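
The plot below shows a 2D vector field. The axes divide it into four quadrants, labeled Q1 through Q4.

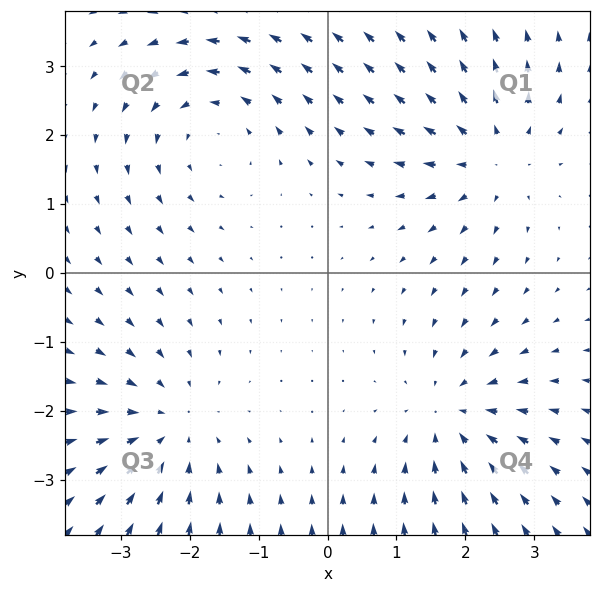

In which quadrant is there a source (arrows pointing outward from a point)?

The source sits at approximately (2.4, 1.7), which lies in quadrant Q1. The divergence there is about +4, positive as expected for a source.

Q1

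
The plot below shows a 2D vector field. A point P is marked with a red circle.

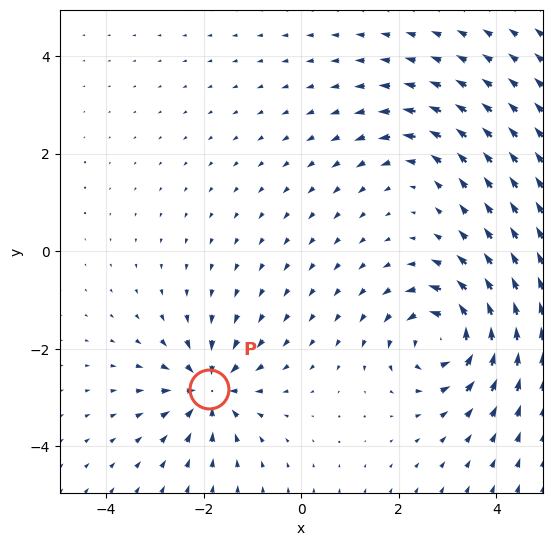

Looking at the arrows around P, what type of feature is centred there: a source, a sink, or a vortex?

sink

At P (-1.9, -2.8) the arrows converge inward. Divergence about -5, curl ≈0 — negative divergence with near-zero curl is a sink.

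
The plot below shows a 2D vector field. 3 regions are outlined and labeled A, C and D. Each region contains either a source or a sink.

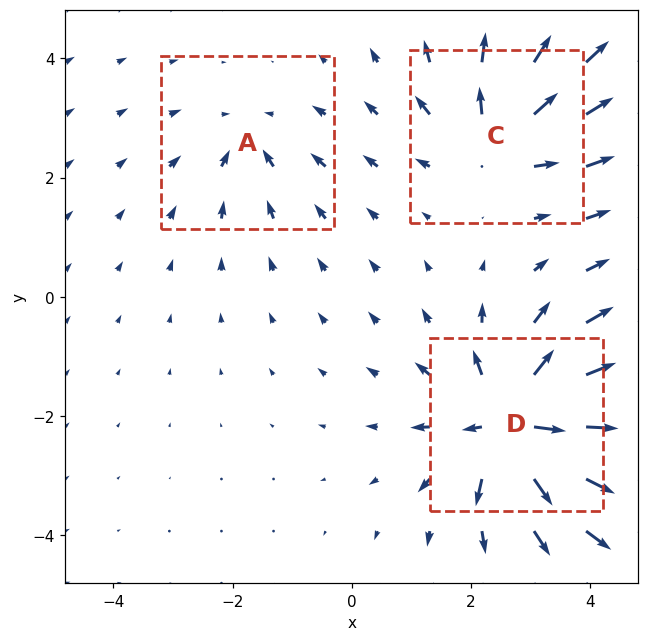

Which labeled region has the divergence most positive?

Divergence at each region's feature centre — A: about -3, C: about +4, D: about +6. Region D is most positive.

D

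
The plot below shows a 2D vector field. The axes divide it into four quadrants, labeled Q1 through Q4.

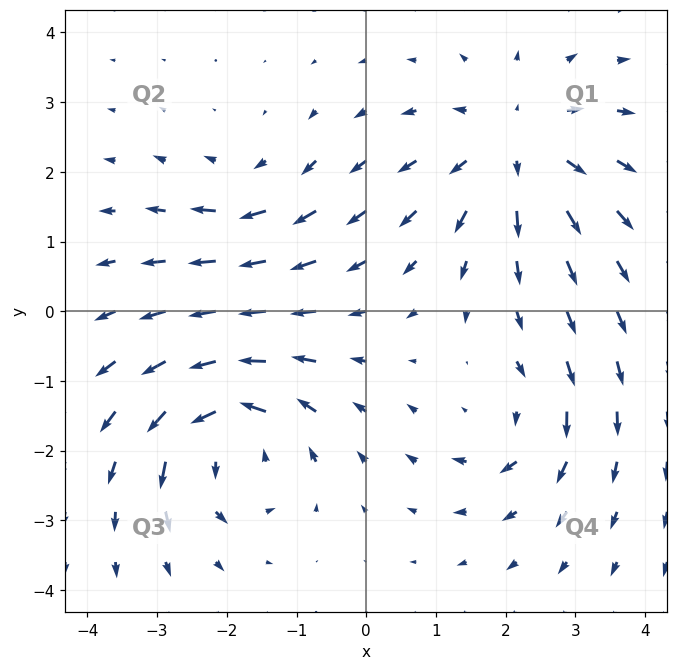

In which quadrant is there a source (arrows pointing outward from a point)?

Q1

The source sits at approximately (2.2, 2.4), which lies in quadrant Q1. The divergence there is about +4, positive as expected for a source.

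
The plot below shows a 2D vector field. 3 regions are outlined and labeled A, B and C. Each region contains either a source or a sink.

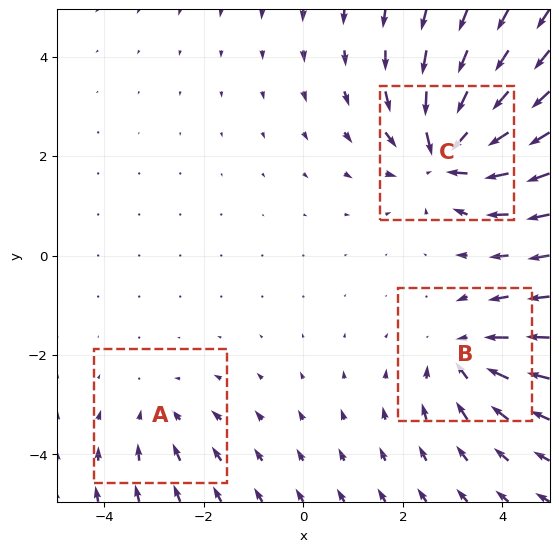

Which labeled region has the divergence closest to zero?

Divergence at each region's feature centre — A: about -2, B: about -3, C: about -5. Region A is closest to zero.

A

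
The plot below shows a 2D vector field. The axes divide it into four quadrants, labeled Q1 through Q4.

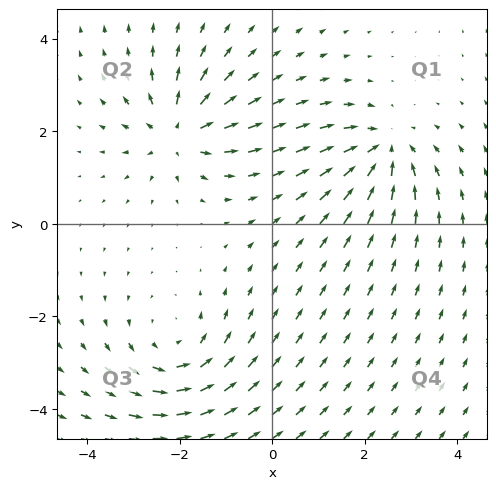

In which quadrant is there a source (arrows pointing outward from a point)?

The source sits at approximately (-2.0, 2.0), which lies in quadrant Q2. The divergence there is about +6, positive as expected for a source.

Q2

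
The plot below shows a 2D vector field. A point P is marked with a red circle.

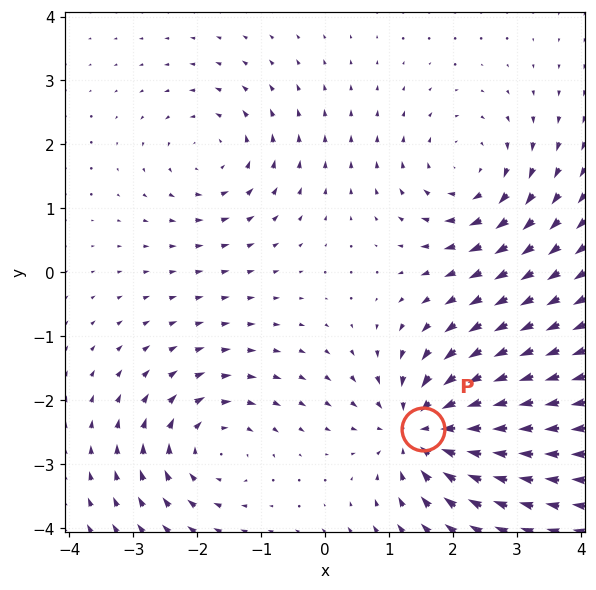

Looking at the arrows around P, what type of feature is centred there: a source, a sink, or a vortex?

sink

At P (1.5, -2.4) the arrows converge inward. Divergence about -5, curl ≈0 — negative divergence with near-zero curl is a sink.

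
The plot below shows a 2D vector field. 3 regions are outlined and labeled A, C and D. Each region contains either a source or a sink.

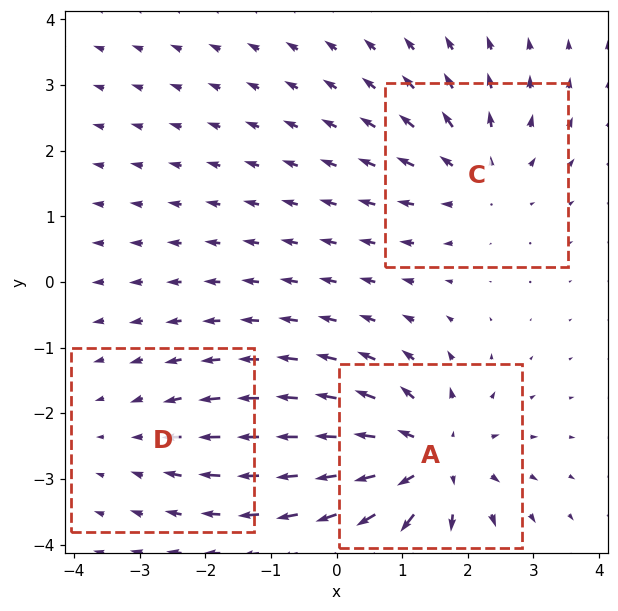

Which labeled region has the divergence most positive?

A

Divergence at each region's feature centre — A: about +5, C: about +3, D: about -2. Region A is most positive.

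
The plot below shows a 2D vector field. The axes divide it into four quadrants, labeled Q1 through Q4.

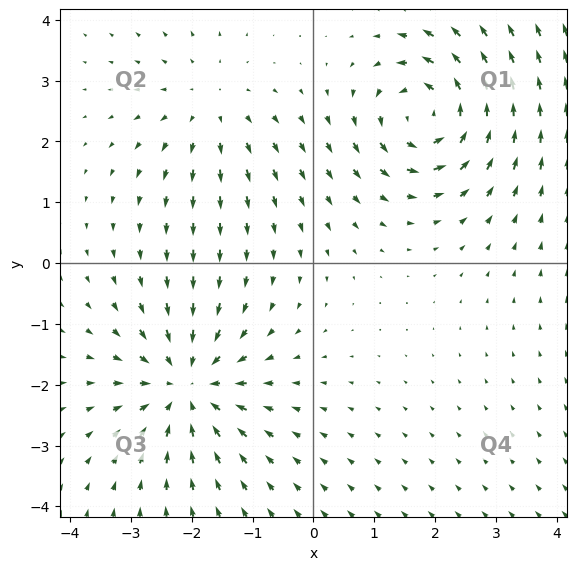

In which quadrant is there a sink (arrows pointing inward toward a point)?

The sink sits at approximately (-2.1, -2.0), which lies in quadrant Q3. The divergence there is about -5, negative as expected for a sink.

Q3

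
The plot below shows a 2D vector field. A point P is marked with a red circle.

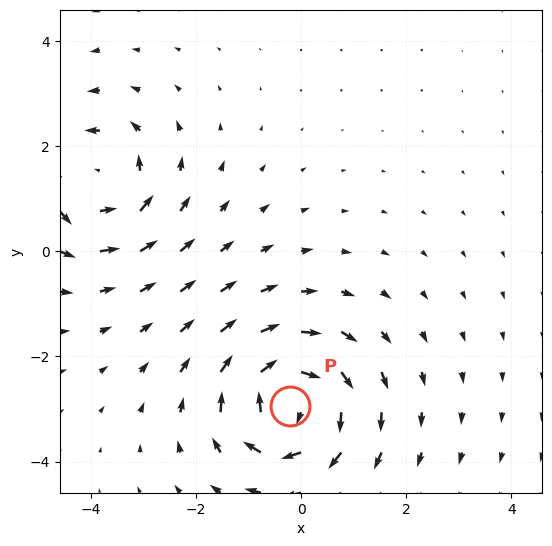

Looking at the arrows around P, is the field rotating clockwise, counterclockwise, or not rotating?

Near P at (-0.2, -2.9) the arrows circulate clockwise. The curl (z-component) there is about -5; negative curl means clockwise rotation.

clockwise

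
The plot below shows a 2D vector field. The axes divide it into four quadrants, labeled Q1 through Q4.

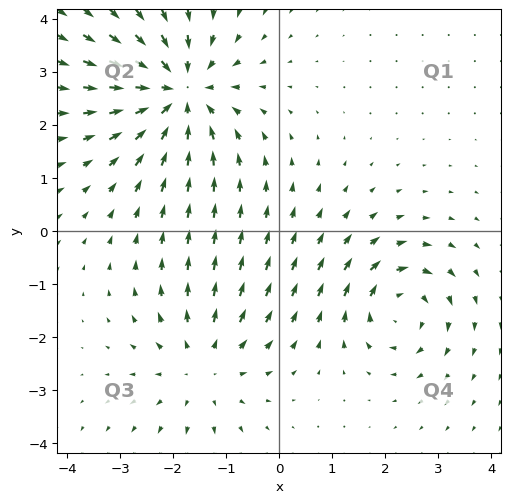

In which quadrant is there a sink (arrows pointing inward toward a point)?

Q2

The sink sits at approximately (-1.9, 2.6), which lies in quadrant Q2. The divergence there is about -5, negative as expected for a sink.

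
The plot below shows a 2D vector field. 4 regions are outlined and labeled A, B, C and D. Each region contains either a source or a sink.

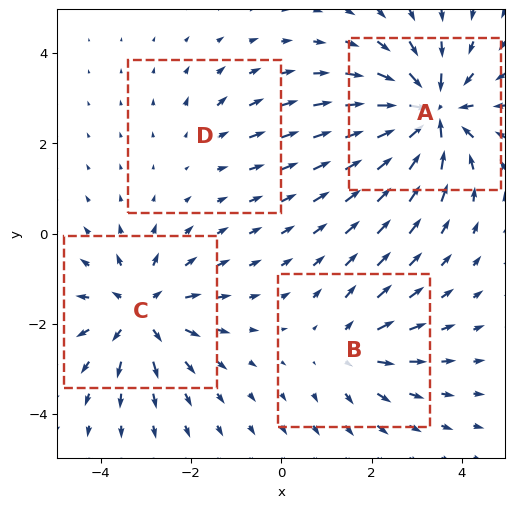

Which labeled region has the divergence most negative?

Divergence at each region's feature centre — A: about -7, B: about +3, C: about +5, D: about +2. Region A is most negative.

A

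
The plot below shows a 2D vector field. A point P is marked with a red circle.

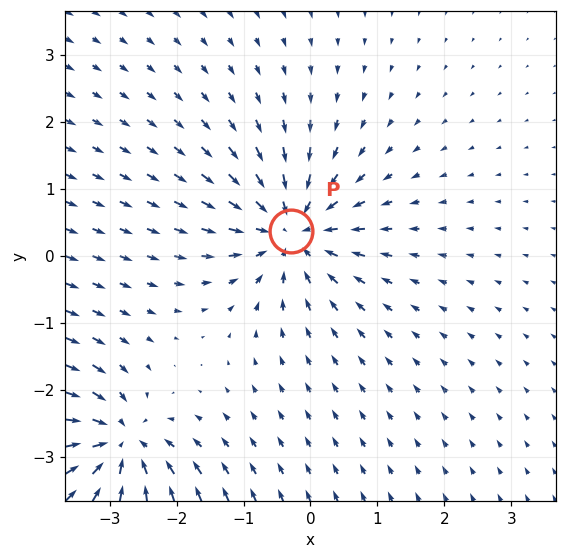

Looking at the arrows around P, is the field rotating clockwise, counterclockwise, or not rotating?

Near P at (-0.3, 0.4) the arrows show no circulation. The curl there is ≈0.

not rotating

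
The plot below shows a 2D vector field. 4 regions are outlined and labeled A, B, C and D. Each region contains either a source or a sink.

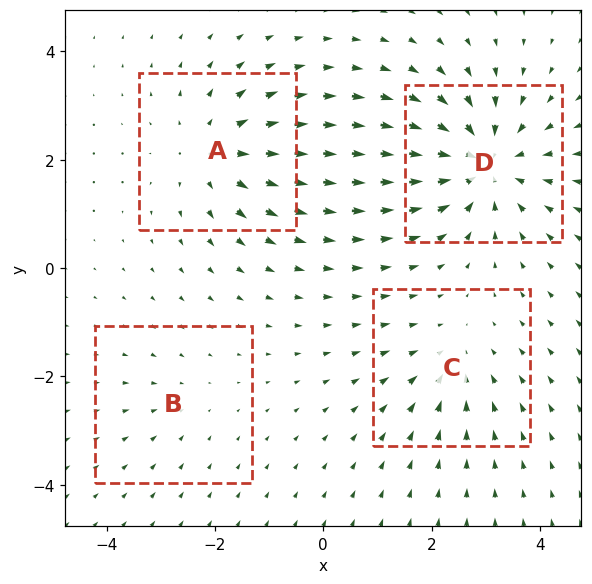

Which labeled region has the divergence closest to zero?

Divergence at each region's feature centre — A: about +5, B: about -2, C: about -3, D: about -6. Region B is closest to zero.

B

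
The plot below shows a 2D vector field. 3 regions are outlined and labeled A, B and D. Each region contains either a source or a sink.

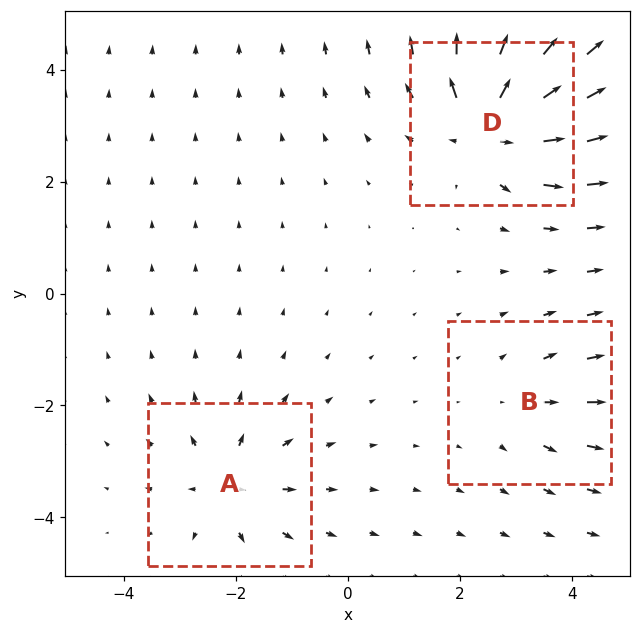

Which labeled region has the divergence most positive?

D

Divergence at each region's feature centre — A: about +4, B: about +2, D: about +6. Region D is most positive.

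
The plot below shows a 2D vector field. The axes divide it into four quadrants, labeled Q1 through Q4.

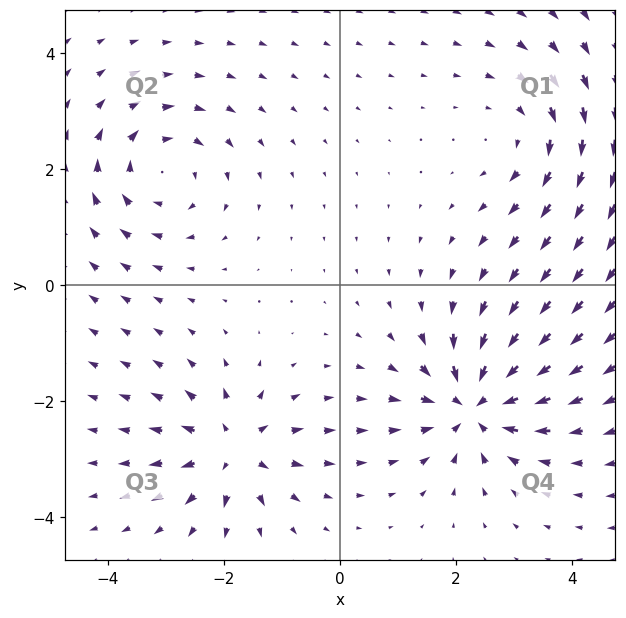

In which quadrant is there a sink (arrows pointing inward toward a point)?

Q4

The sink sits at approximately (2.3, -2.1), which lies in quadrant Q4. The divergence there is about -6, negative as expected for a sink.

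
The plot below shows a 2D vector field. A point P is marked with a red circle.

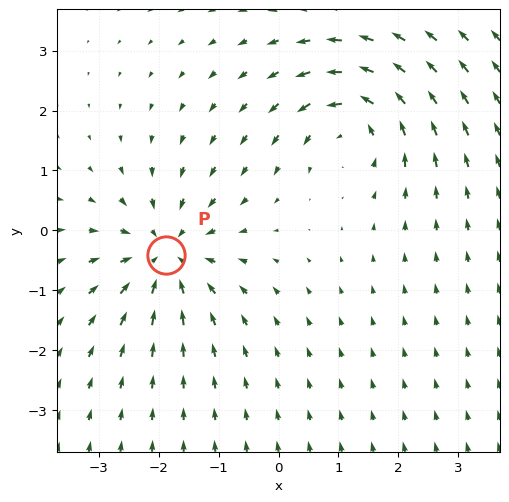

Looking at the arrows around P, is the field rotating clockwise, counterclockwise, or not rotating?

not rotating

Near P at (-1.9, -0.4) the arrows show no circulation. The curl there is ≈0.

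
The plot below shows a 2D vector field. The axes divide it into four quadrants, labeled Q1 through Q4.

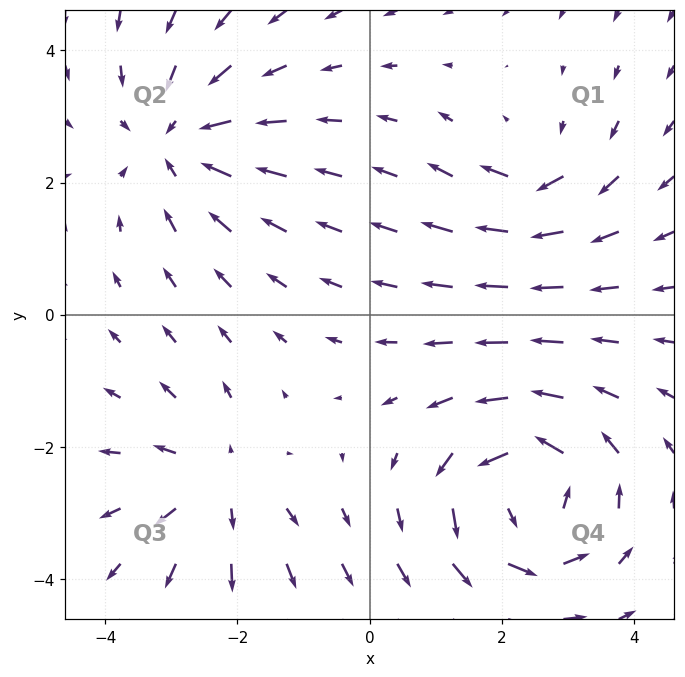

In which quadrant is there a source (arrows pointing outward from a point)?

Q3

The source sits at approximately (-2.3, -2.5), which lies in quadrant Q3. The divergence there is about +3, positive as expected for a source.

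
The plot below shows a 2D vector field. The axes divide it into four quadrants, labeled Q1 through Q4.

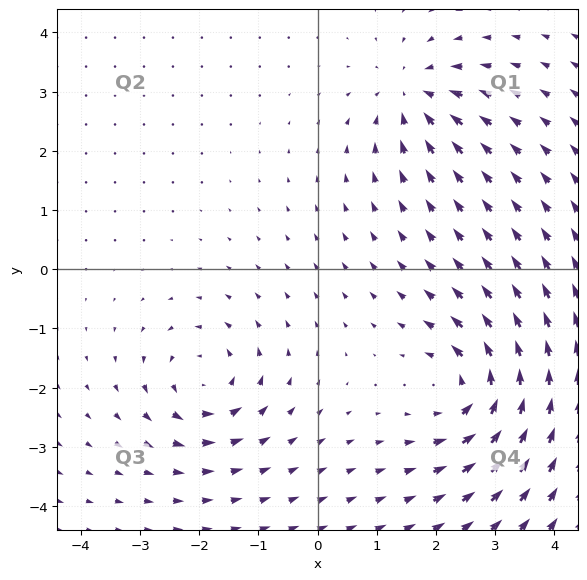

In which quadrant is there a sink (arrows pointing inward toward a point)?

The sink sits at approximately (1.6, 2.9), which lies in quadrant Q1. The divergence there is about -3, negative as expected for a sink.

Q1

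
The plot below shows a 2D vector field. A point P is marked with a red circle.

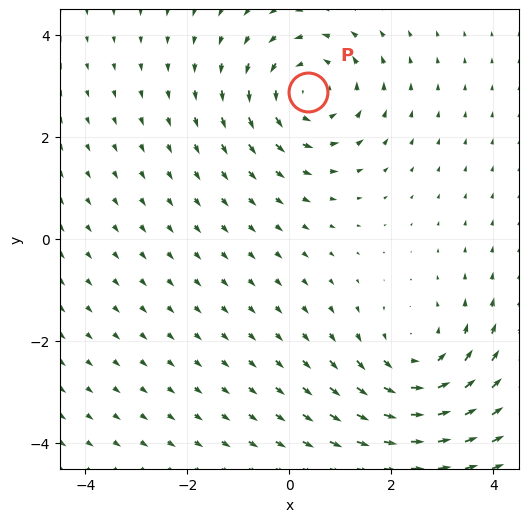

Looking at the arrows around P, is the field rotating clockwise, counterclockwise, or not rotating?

counterclockwise

Near P at (0.4, 2.9) the arrows circulate counterclockwise. The curl (z-component) there is about +3; positive curl means counterclockwise rotation.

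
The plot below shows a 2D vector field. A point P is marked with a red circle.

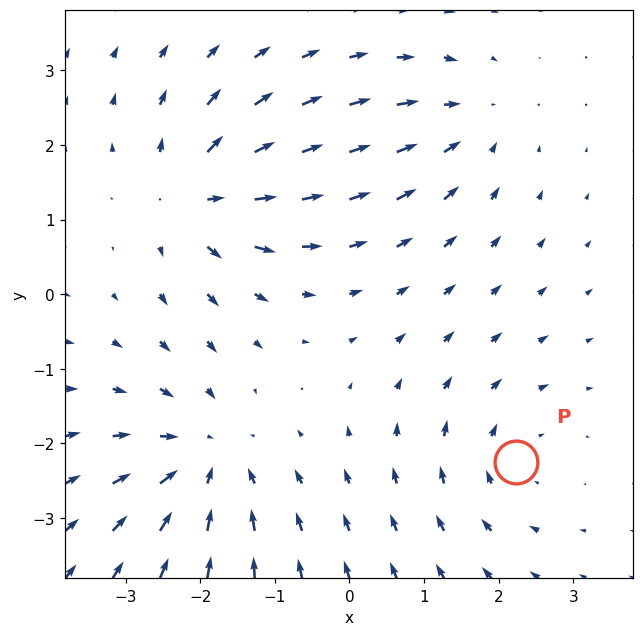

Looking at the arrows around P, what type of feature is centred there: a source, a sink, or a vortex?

At P (2.2, -2.3) the arrows circulate clockwise. Divergence ≈0, curl about -3 — near-zero divergence with nonzero curl is a vortex.

vortex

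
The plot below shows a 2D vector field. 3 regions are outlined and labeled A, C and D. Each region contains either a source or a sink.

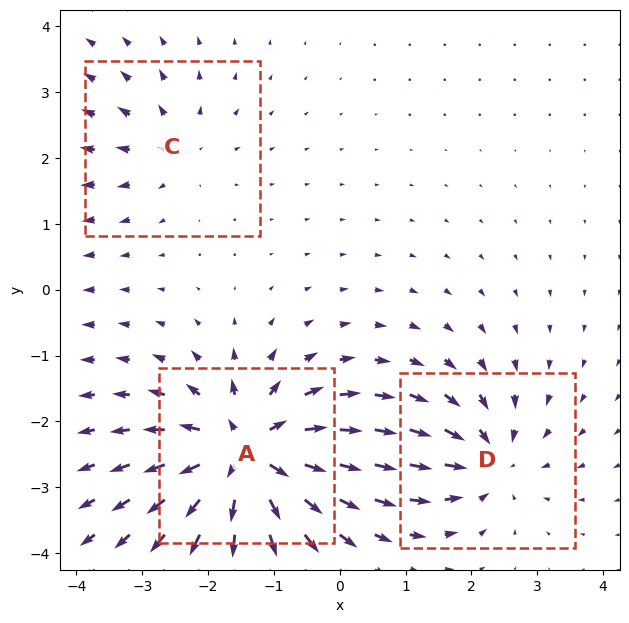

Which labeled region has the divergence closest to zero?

C

Divergence at each region's feature centre — A: about +7, C: about +3, D: about -4. Region C is closest to zero.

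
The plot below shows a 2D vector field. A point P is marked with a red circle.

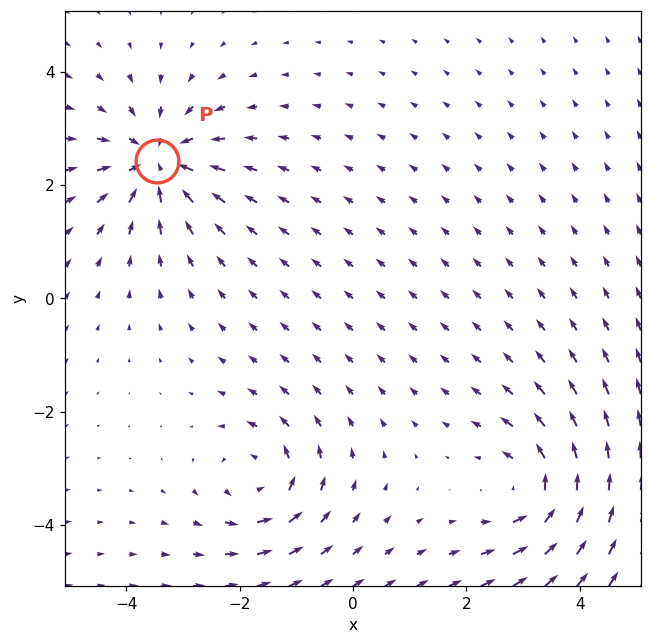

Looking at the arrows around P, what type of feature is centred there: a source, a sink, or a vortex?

sink

At P (-3.5, 2.4) the arrows converge inward. Divergence about -6, curl ≈0 — negative divergence with near-zero curl is a sink.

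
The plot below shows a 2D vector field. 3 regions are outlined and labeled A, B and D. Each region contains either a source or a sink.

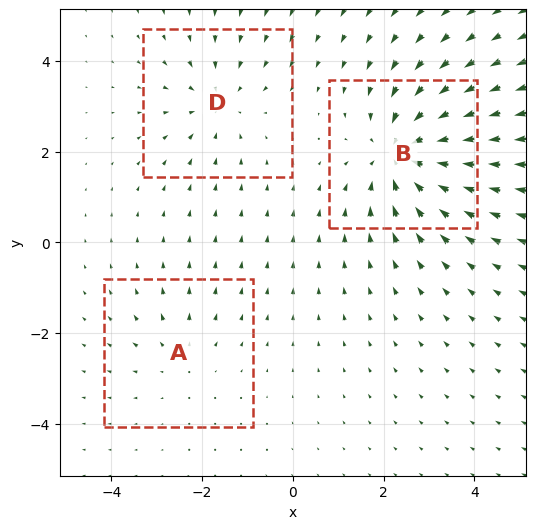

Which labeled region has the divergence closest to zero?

A

Divergence at each region's feature centre — A: about +2, B: about -5, D: about -3. Region A is closest to zero.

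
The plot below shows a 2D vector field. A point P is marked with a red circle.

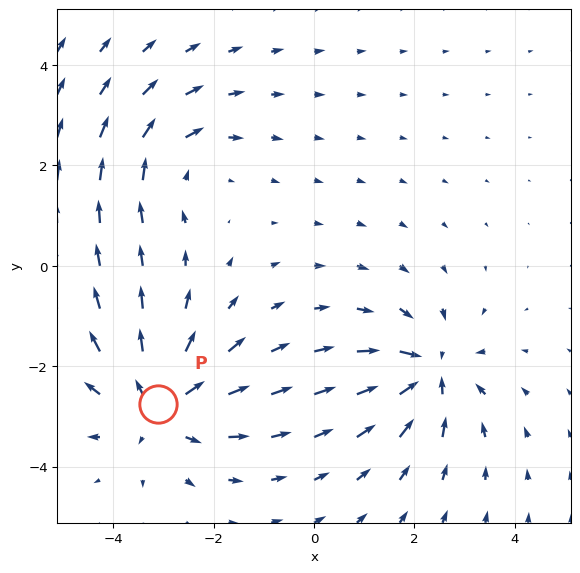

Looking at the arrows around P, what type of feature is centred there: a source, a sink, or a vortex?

source

At P (-3.1, -2.8) the arrows spread outward. Divergence about +4, curl ≈0 — positive divergence with near-zero curl is a source.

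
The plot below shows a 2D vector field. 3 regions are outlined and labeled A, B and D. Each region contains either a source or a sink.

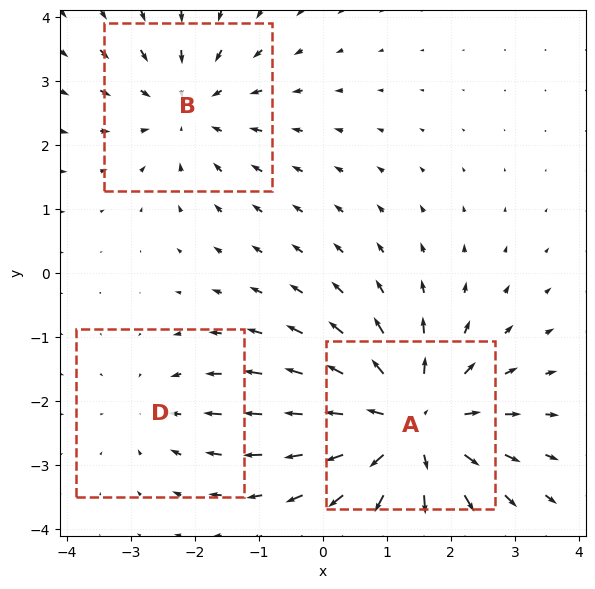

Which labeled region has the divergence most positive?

Divergence at each region's feature centre — A: about +4, B: about -3, D: about -2. Region A is most positive.

A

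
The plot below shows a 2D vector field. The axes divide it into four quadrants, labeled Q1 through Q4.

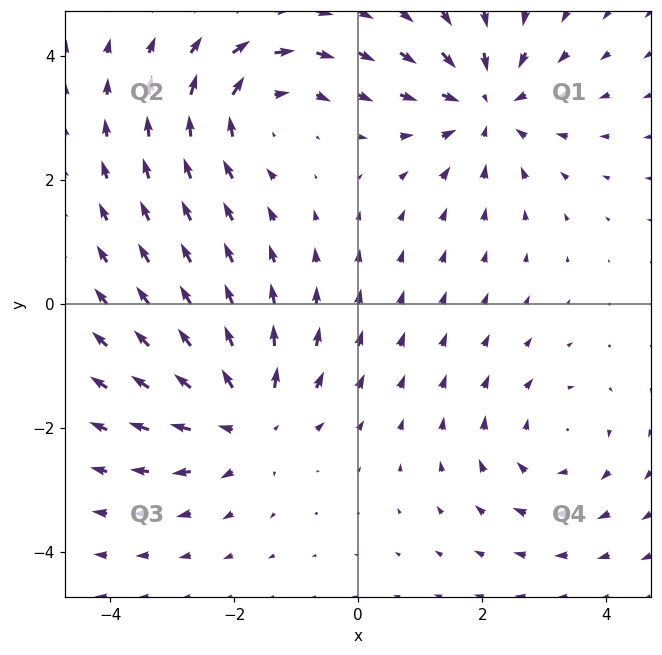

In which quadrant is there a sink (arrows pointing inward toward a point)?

The sink sits at approximately (2.1, 3.2), which lies in quadrant Q1. The divergence there is about -5, negative as expected for a sink.

Q1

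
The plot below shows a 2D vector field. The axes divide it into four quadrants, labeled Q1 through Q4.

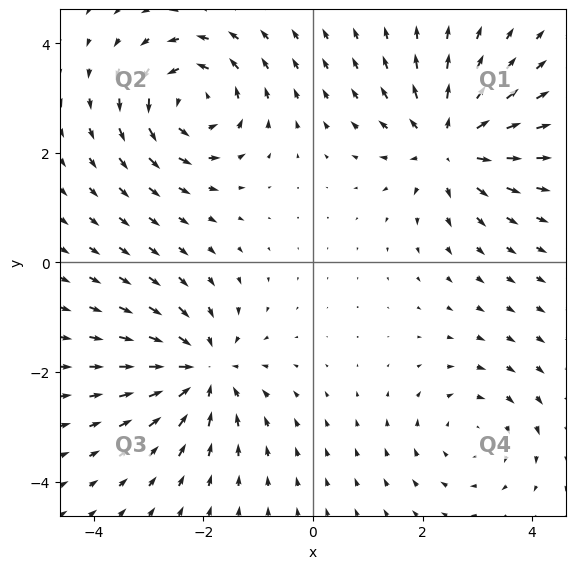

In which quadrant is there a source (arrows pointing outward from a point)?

The source sits at approximately (2.5, 2.2), which lies in quadrant Q1. The divergence there is about +6, positive as expected for a source.

Q1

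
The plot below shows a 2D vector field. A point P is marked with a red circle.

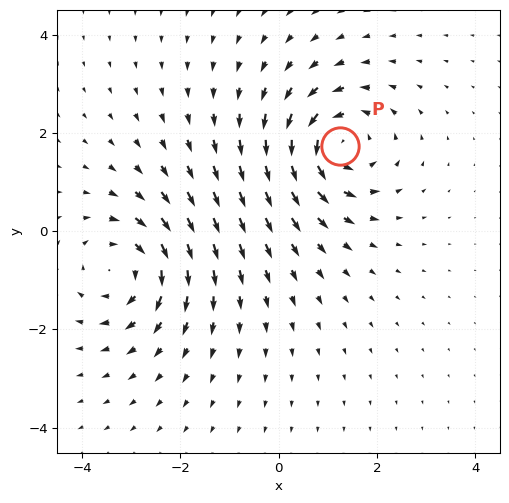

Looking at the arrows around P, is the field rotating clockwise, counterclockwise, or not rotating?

Near P at (1.2, 1.7) the arrows circulate counterclockwise. The curl (z-component) there is about +5; positive curl means counterclockwise rotation.

counterclockwise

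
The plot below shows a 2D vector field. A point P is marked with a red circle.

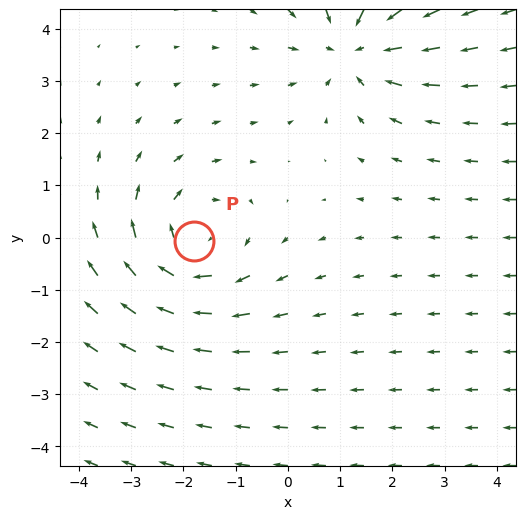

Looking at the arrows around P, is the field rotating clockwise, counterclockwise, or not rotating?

clockwise

Near P at (-1.8, -0.1) the arrows circulate clockwise. The curl (z-component) there is about -3; negative curl means clockwise rotation.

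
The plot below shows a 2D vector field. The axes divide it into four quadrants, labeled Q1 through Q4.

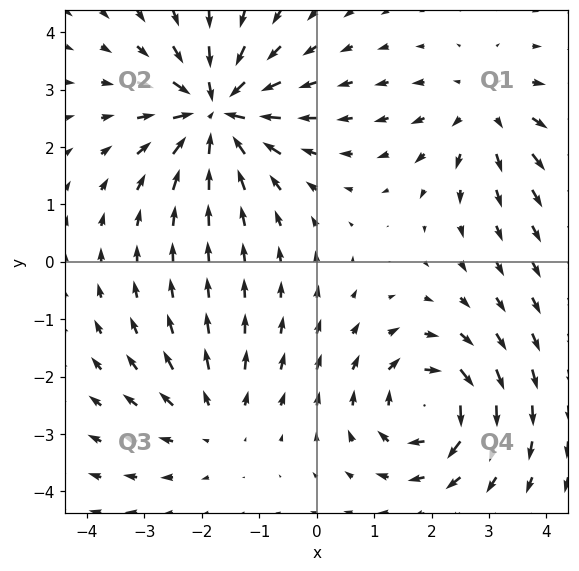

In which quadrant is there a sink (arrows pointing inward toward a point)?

Q2

The sink sits at approximately (-1.8, 2.6), which lies in quadrant Q2. The divergence there is about -6, negative as expected for a sink.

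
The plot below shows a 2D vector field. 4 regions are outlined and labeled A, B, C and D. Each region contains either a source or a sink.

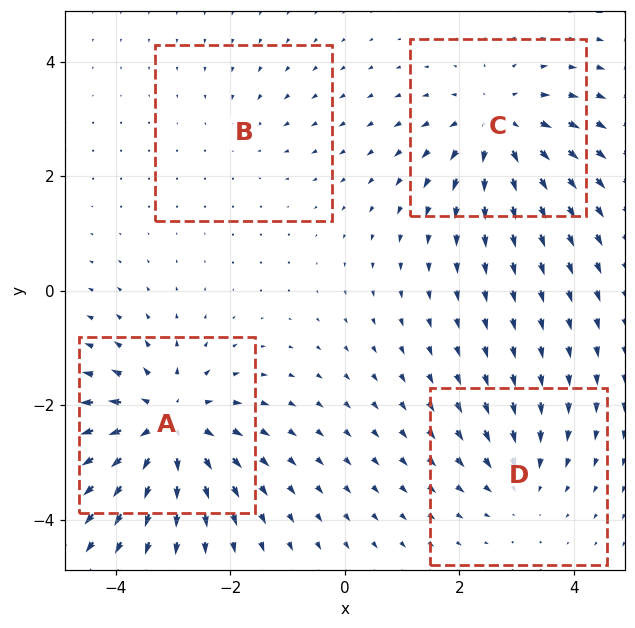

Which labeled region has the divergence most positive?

A

Divergence at each region's feature centre — A: about +7, B: about -2, C: about +5, D: about -3. Region A is most positive.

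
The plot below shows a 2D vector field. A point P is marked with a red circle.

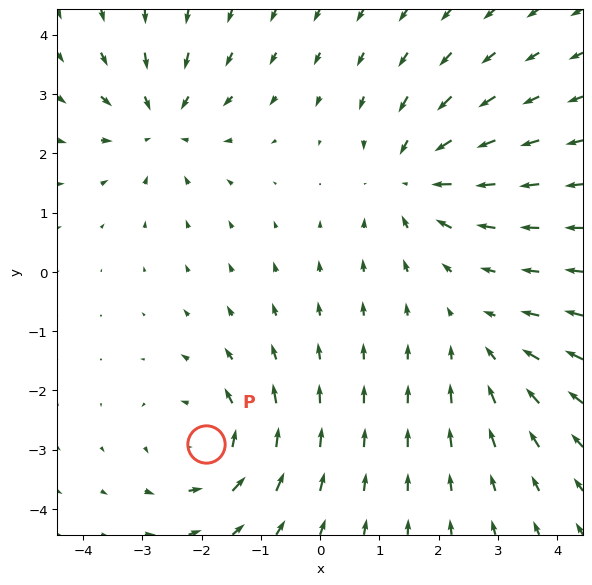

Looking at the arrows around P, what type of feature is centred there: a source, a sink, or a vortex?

vortex

At P (-1.9, -2.9) the arrows circulate counterclockwise. Divergence ≈0, curl about +5 — near-zero divergence with nonzero curl is a vortex.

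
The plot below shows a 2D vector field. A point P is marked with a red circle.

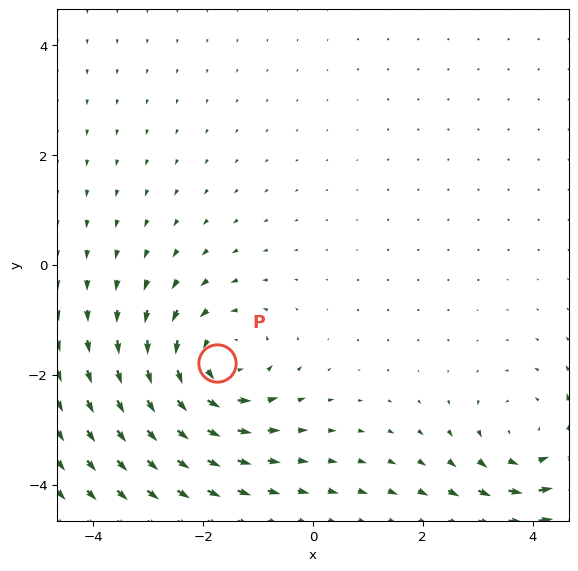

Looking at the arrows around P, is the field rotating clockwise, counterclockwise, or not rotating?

counterclockwise

Near P at (-1.7, -1.8) the arrows circulate counterclockwise. The curl (z-component) there is about +3; positive curl means counterclockwise rotation.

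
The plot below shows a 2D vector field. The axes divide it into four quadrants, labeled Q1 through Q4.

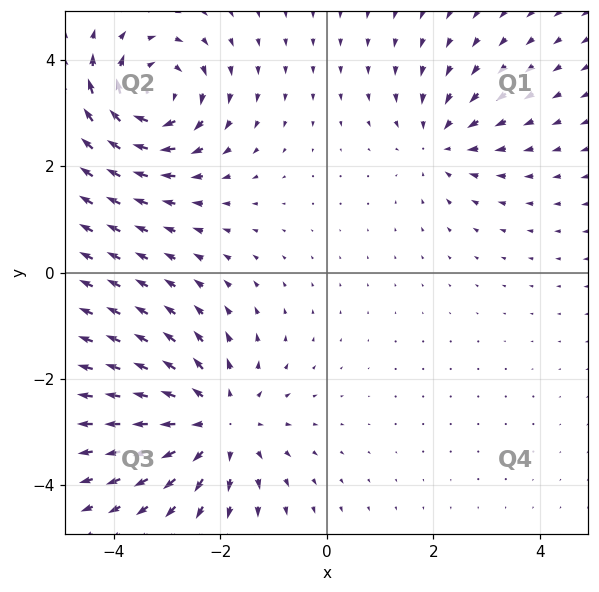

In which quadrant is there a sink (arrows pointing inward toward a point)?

The sink sits at approximately (2.1, 2.5), which lies in quadrant Q1. The divergence there is about -3, negative as expected for a sink.

Q1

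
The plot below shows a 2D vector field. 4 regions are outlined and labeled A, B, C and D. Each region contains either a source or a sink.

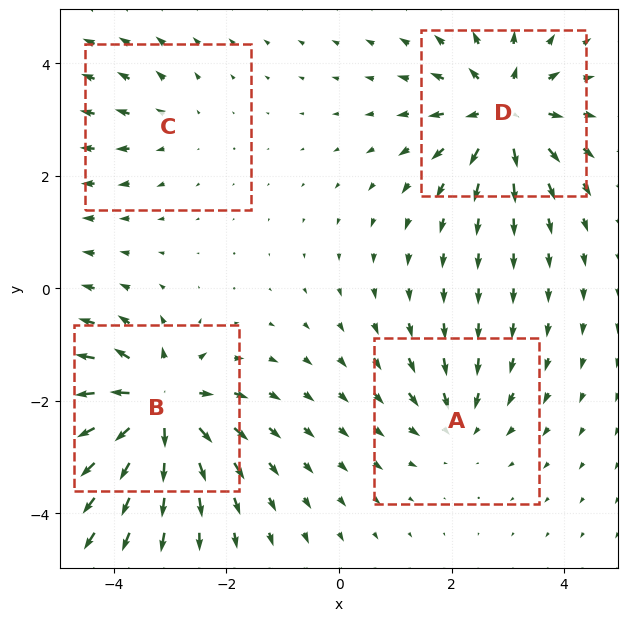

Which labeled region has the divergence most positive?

B

Divergence at each region's feature centre — A: about -4, B: about +8, C: about +2, D: about +6. Region B is most positive.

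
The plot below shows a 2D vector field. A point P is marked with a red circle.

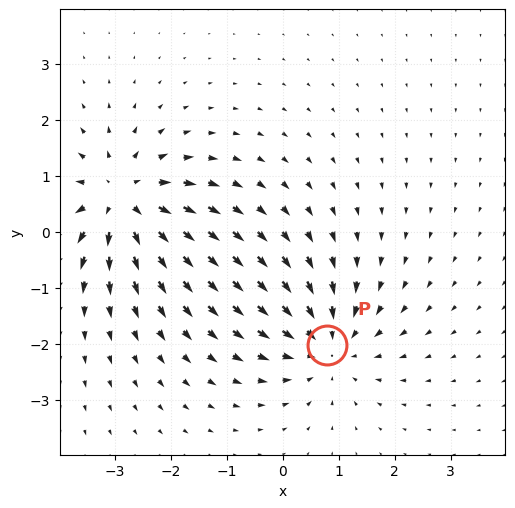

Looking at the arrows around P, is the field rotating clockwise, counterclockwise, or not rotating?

not rotating

Near P at (0.8, -2.0) the arrows show no circulation. The curl there is ≈0.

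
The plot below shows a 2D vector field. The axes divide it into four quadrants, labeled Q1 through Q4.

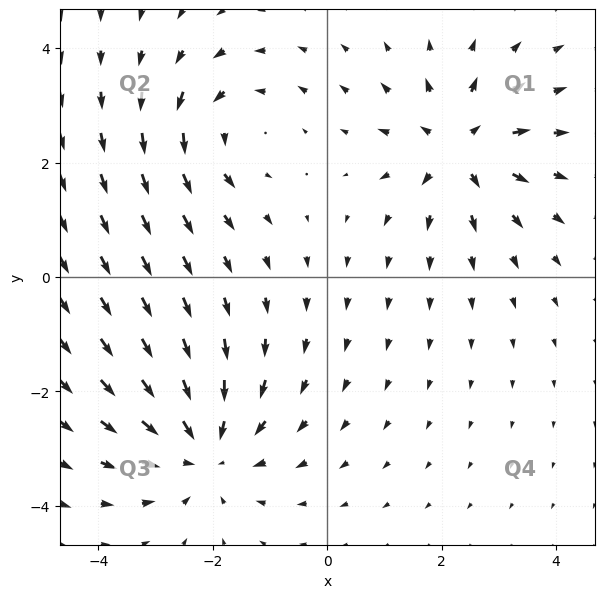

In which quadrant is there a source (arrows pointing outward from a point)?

Q1

The source sits at approximately (2.3, 2.2), which lies in quadrant Q1. The divergence there is about +5, positive as expected for a source.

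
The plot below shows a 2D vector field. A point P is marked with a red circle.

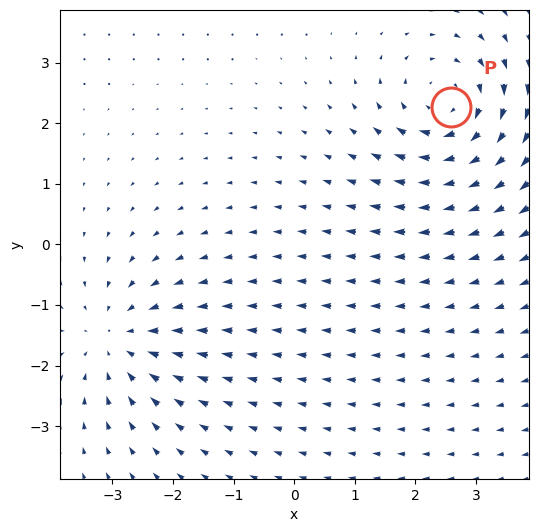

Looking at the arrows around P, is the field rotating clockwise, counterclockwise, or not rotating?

clockwise

Near P at (2.6, 2.3) the arrows circulate clockwise. The curl (z-component) there is about -5; negative curl means clockwise rotation.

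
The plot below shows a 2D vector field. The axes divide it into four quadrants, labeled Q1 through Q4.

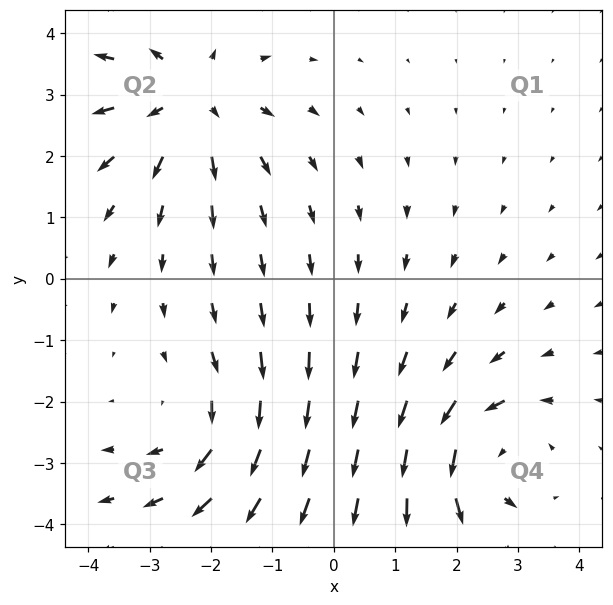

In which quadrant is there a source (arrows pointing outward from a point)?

Q2

The source sits at approximately (-2.4, 2.9), which lies in quadrant Q2. The divergence there is about +3, positive as expected for a source.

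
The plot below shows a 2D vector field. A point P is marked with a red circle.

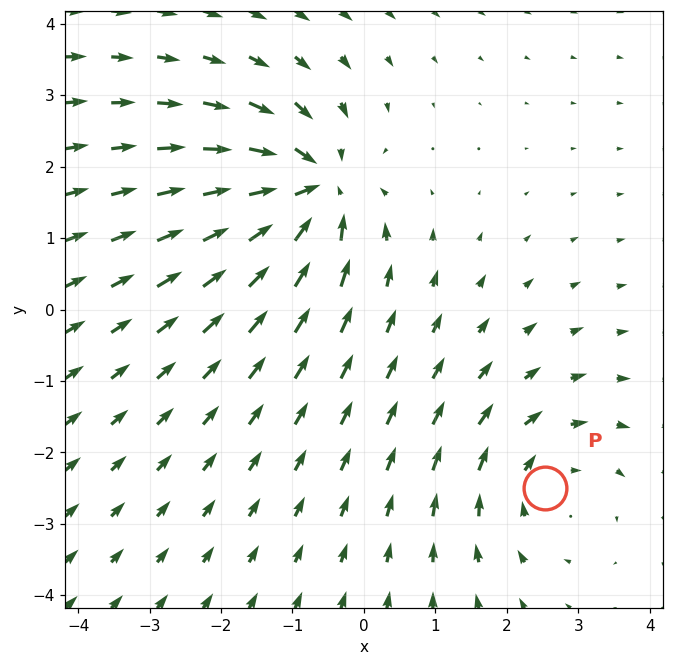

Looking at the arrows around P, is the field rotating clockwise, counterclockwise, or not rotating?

clockwise

Near P at (2.5, -2.5) the arrows circulate clockwise. The curl (z-component) there is about -3; negative curl means clockwise rotation.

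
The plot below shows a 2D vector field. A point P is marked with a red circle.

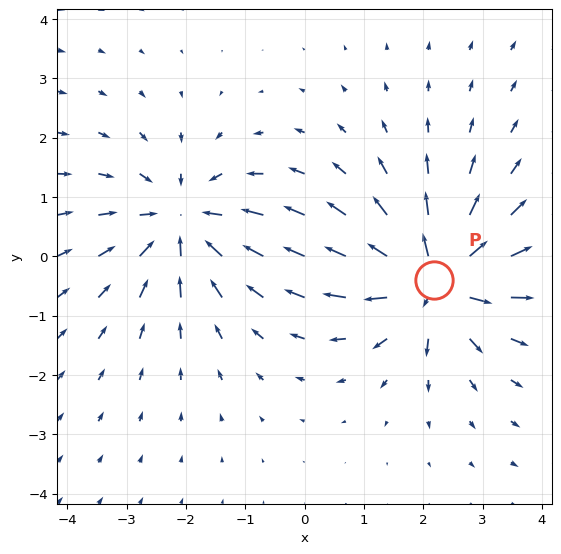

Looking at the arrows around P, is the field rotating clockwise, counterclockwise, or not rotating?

Near P at (2.2, -0.4) the arrows show no circulation. The curl there is ≈0.

not rotating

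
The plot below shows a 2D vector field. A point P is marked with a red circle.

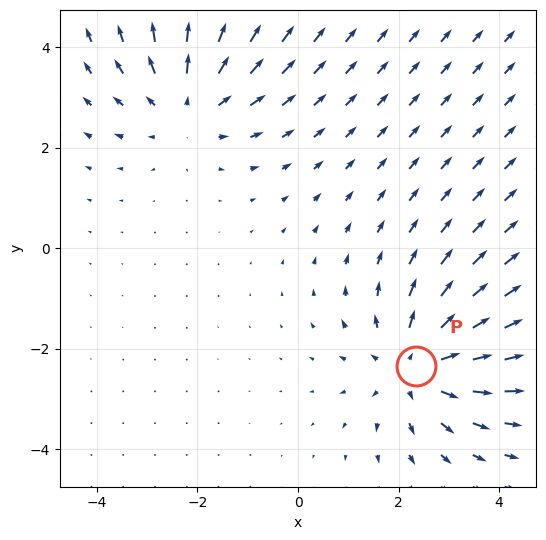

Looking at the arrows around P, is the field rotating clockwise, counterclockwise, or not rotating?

Near P at (2.4, -2.3) the arrows show no circulation. The curl there is ≈0.

not rotating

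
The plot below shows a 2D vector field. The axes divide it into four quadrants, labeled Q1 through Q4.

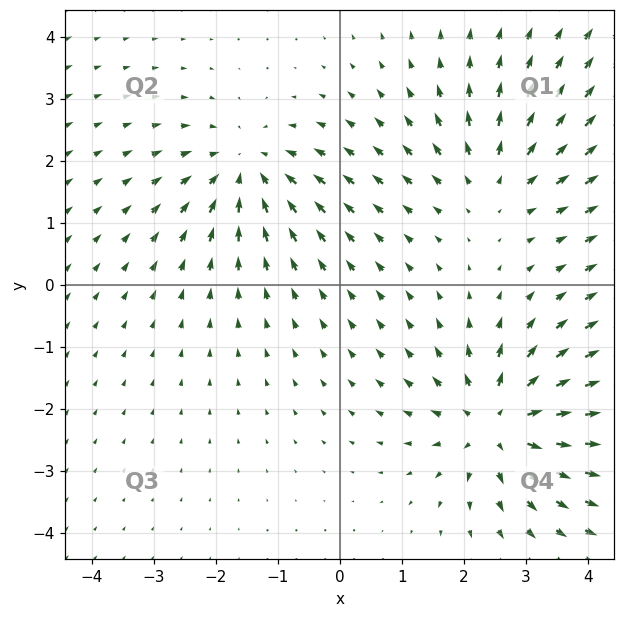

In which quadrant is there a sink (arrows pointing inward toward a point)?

Q2

The sink sits at approximately (-1.5, 1.9), which lies in quadrant Q2. The divergence there is about -3, negative as expected for a sink.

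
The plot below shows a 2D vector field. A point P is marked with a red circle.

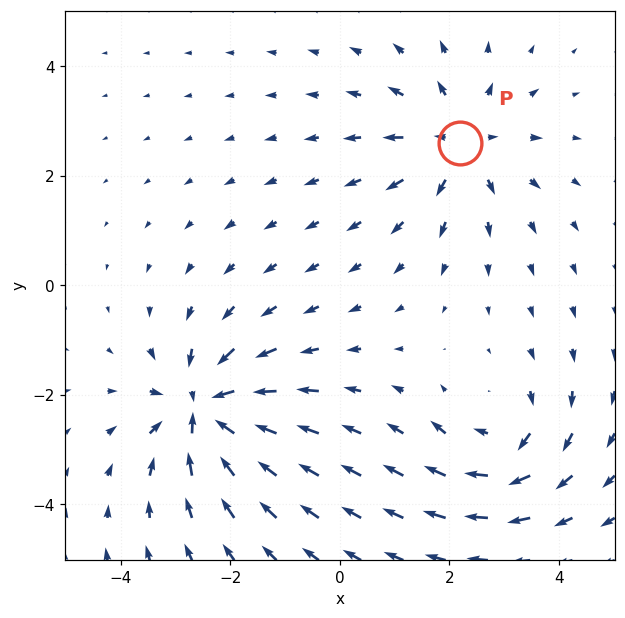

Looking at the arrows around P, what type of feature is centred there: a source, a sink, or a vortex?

source

At P (2.2, 2.6) the arrows spread outward. Divergence about +3, curl ≈0 — positive divergence with near-zero curl is a source.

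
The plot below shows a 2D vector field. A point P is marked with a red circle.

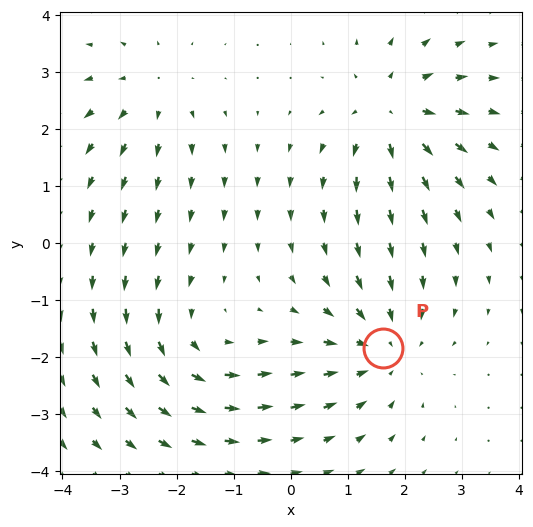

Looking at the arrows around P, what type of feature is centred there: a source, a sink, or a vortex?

At P (1.6, -1.8) the arrows converge inward. Divergence about -4, curl ≈0 — negative divergence with near-zero curl is a sink.

sink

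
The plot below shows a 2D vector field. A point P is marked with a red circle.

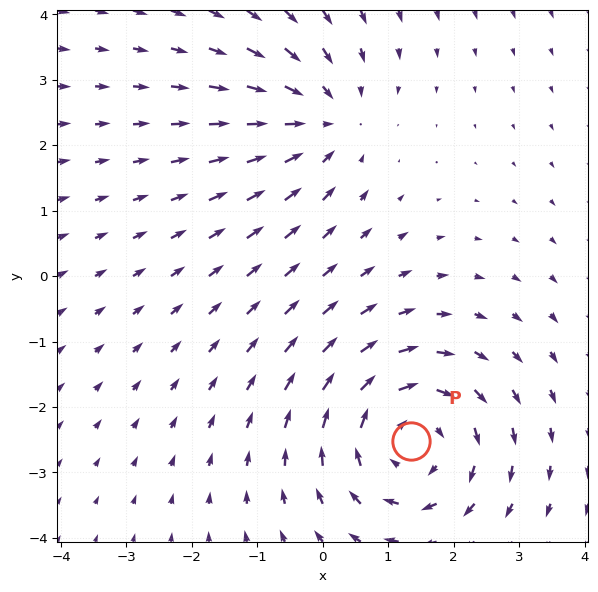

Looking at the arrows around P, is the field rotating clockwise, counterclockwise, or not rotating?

Near P at (1.3, -2.5) the arrows circulate clockwise. The curl (z-component) there is about -3; negative curl means clockwise rotation.

clockwise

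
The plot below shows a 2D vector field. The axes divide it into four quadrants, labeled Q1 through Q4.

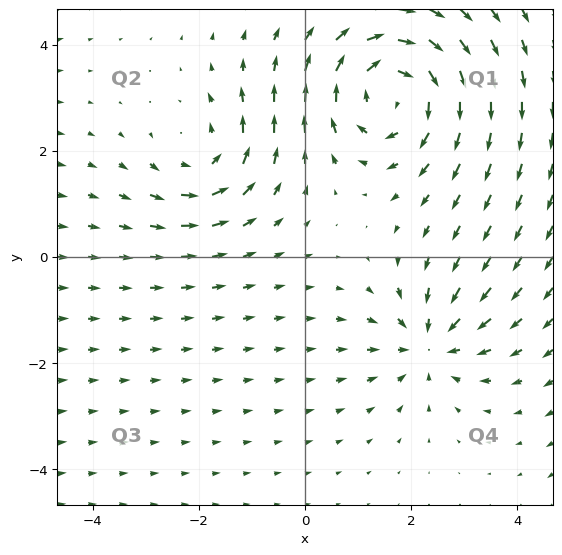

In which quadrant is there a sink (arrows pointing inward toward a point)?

The sink sits at approximately (2.4, -1.6), which lies in quadrant Q4. The divergence there is about -3, negative as expected for a sink.

Q4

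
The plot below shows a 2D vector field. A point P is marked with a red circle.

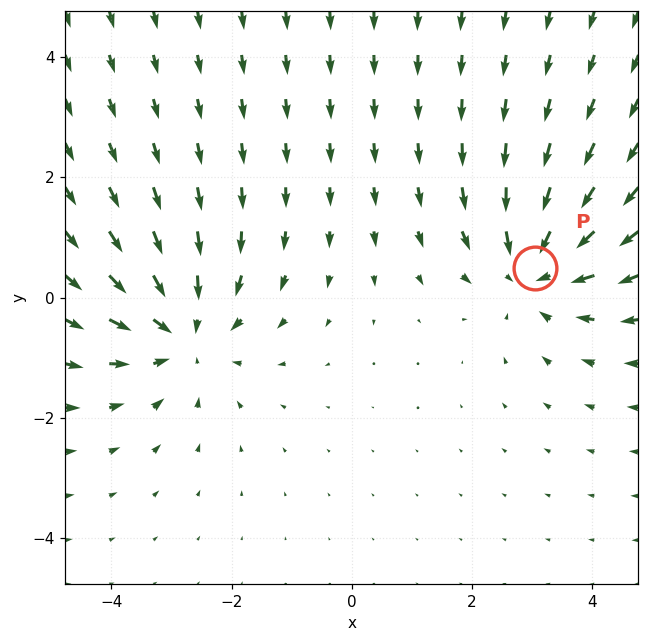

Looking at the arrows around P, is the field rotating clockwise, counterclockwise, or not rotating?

not rotating

Near P at (3.1, 0.5) the arrows show no circulation. The curl there is ≈0.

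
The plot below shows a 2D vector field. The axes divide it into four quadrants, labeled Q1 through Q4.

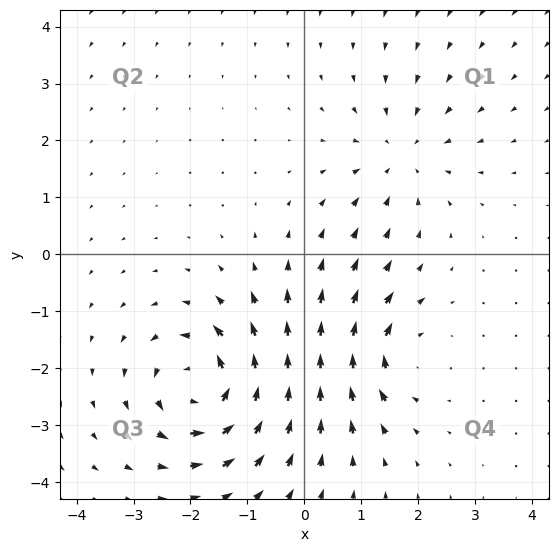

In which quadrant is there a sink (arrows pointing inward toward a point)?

Q1

The sink sits at approximately (1.7, 1.7), which lies in quadrant Q1. The divergence there is about -3, negative as expected for a sink.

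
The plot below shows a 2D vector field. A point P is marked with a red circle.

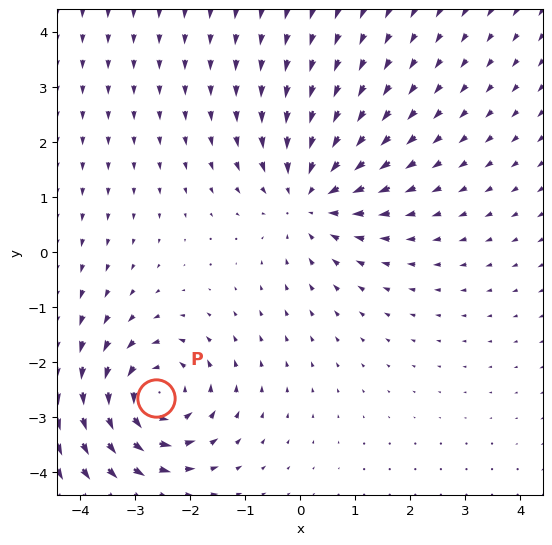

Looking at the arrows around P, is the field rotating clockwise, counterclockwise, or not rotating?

counterclockwise

Near P at (-2.6, -2.7) the arrows circulate counterclockwise. The curl (z-component) there is about +4; positive curl means counterclockwise rotation.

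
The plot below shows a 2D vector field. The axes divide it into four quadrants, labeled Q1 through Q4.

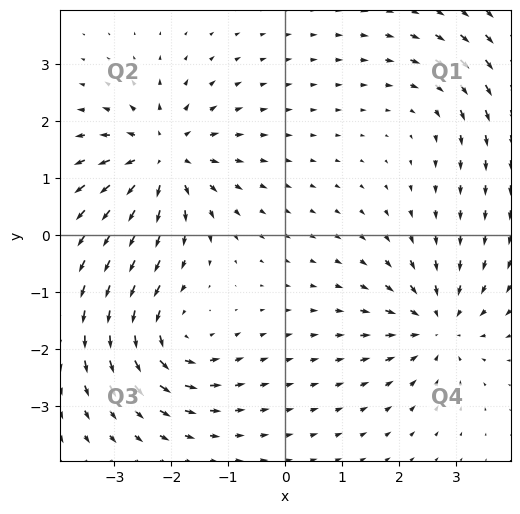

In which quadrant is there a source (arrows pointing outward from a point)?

Q2

The source sits at approximately (-2.2, 1.4), which lies in quadrant Q2. The divergence there is about +6, positive as expected for a source.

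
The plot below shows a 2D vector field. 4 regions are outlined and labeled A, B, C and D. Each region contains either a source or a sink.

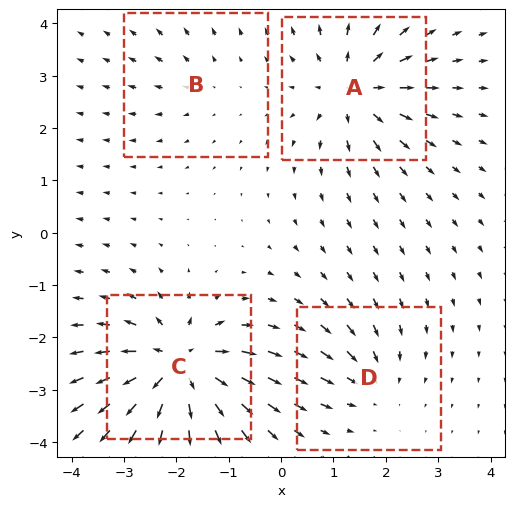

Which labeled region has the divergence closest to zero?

Divergence at each region's feature centre — A: about +6, B: about +2, C: about +9, D: about -4. Region B is closest to zero.

B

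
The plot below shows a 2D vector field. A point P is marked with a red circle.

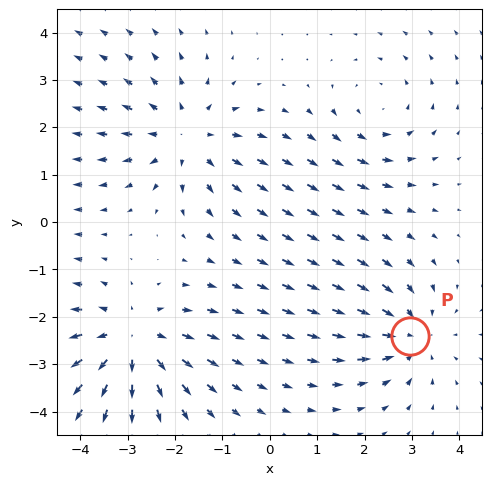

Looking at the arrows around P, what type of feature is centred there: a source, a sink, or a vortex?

sink

At P (3.0, -2.4) the arrows converge inward. Divergence about -4, curl ≈0 — negative divergence with near-zero curl is a sink.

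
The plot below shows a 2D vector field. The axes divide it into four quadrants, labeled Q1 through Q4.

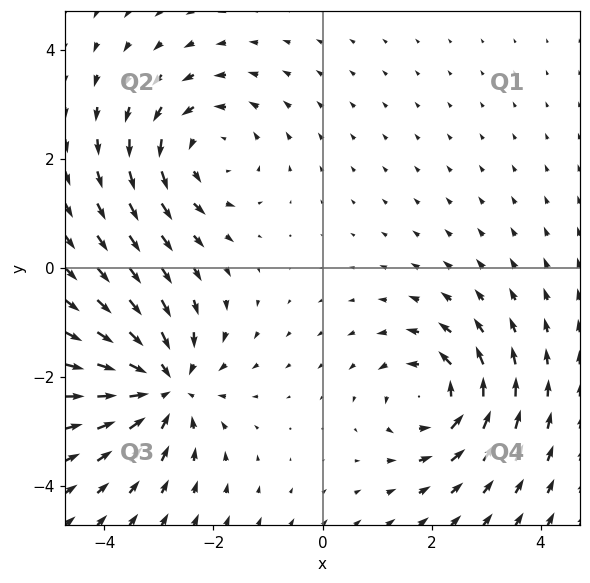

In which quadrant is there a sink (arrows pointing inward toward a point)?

Q3

The sink sits at approximately (-2.9, -2.2), which lies in quadrant Q3. The divergence there is about -4, negative as expected for a sink.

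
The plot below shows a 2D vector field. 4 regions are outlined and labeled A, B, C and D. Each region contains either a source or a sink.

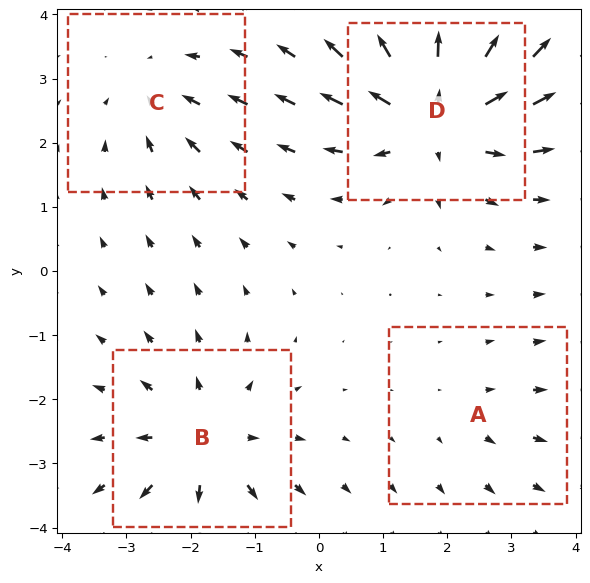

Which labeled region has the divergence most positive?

D

Divergence at each region's feature centre — A: about +2, B: about +5, C: about -3, D: about +7. Region D is most positive.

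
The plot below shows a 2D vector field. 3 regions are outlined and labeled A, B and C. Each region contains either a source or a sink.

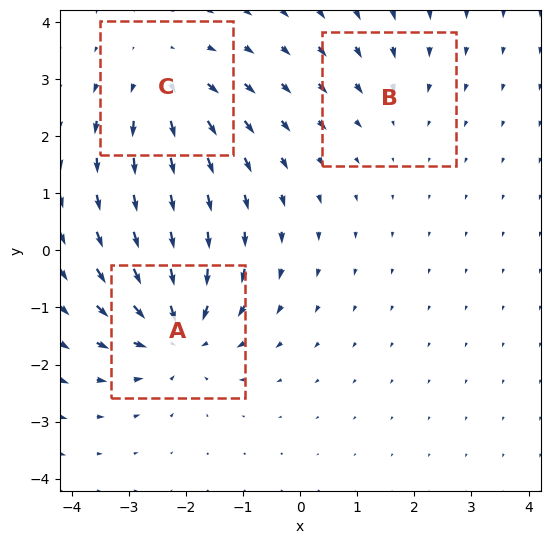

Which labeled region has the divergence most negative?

A

Divergence at each region's feature centre — A: about -5, B: about -2, C: about +3. Region A is most negative.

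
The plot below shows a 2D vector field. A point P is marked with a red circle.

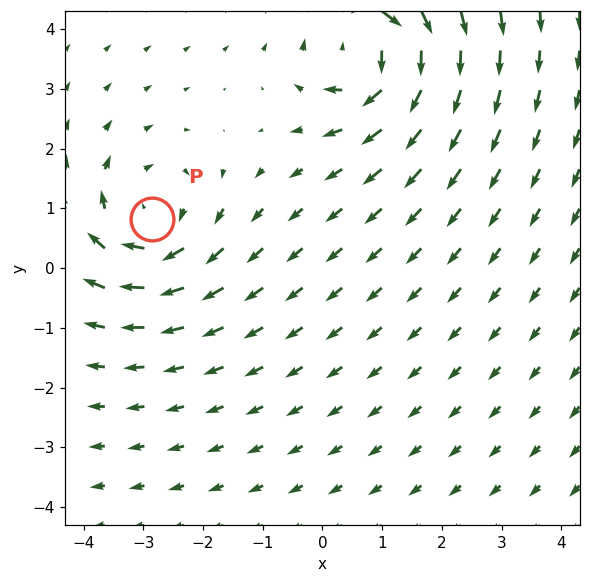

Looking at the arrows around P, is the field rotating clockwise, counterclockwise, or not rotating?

clockwise

Near P at (-2.9, 0.8) the arrows circulate clockwise. The curl (z-component) there is about -3; negative curl means clockwise rotation.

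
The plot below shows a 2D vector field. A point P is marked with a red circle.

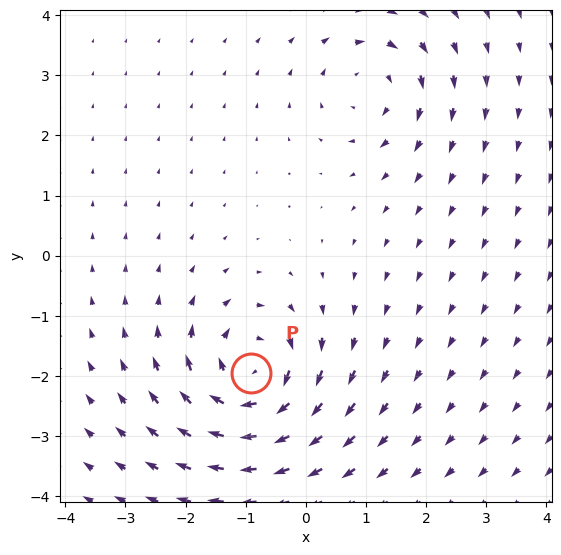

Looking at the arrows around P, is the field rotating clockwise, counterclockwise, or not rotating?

clockwise

Near P at (-0.9, -1.9) the arrows circulate clockwise. The curl (z-component) there is about -5; negative curl means clockwise rotation.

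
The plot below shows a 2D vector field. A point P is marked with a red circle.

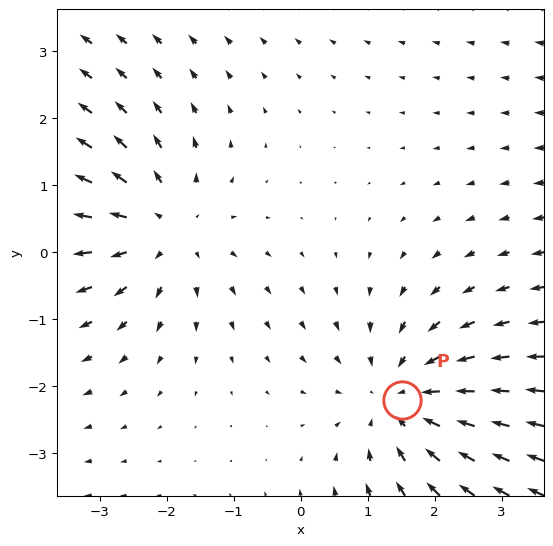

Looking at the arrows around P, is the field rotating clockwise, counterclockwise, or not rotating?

not rotating

Near P at (1.5, -2.2) the arrows show no circulation. The curl there is ≈0.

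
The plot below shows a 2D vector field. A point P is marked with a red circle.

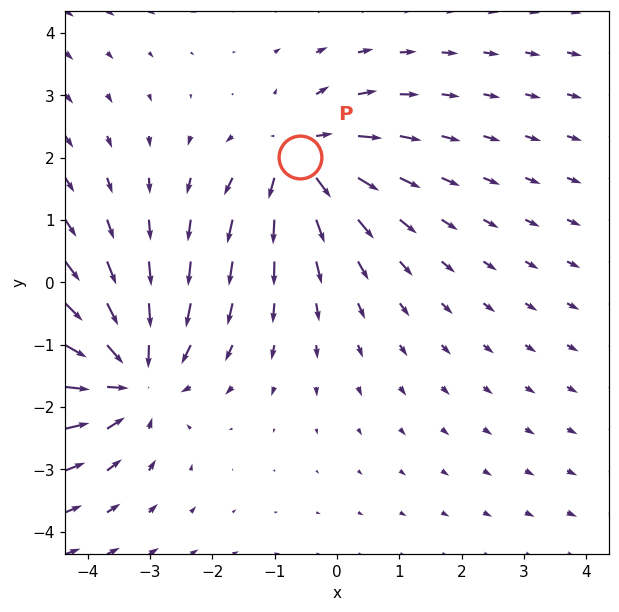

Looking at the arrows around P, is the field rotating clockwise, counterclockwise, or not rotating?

Near P at (-0.6, 2.0) the arrows show no circulation. The curl there is ≈0.

not rotating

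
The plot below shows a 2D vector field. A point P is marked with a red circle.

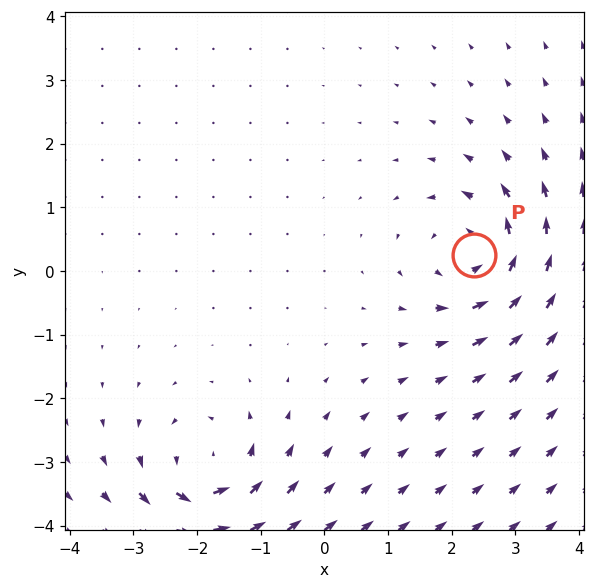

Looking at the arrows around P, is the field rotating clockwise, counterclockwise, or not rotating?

Near P at (2.4, 0.3) the arrows circulate counterclockwise. The curl (z-component) there is about +5; positive curl means counterclockwise rotation.

counterclockwise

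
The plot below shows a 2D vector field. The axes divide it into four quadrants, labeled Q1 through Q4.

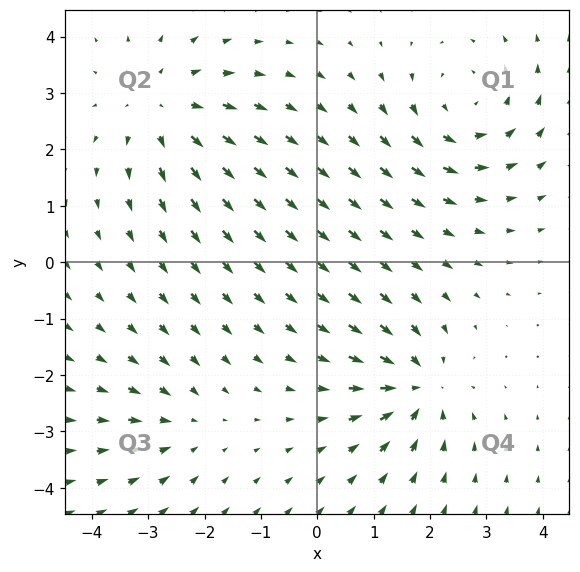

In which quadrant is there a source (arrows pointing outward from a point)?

The source sits at approximately (-2.7, 2.7), which lies in quadrant Q2. The divergence there is about +4, positive as expected for a source.

Q2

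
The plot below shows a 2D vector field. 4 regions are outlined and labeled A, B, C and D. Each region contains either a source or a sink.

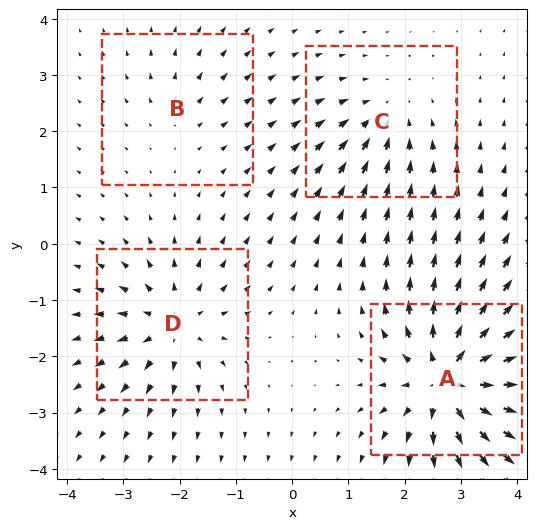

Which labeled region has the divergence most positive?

Divergence at each region's feature centre — A: about +9, B: about +2, C: about -4, D: about +6. Region A is most positive.

A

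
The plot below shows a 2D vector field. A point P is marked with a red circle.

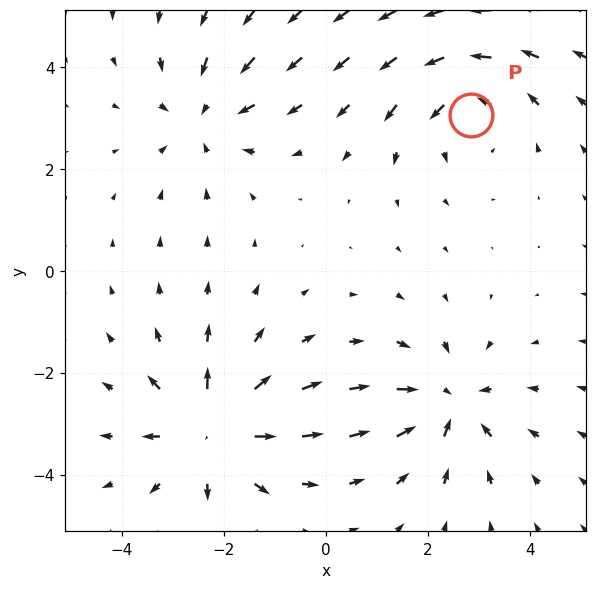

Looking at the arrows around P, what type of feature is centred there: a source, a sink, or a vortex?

At P (2.8, 3.1) the arrows circulate counterclockwise. Divergence ≈0, curl about +4 — near-zero divergence with nonzero curl is a vortex.

vortex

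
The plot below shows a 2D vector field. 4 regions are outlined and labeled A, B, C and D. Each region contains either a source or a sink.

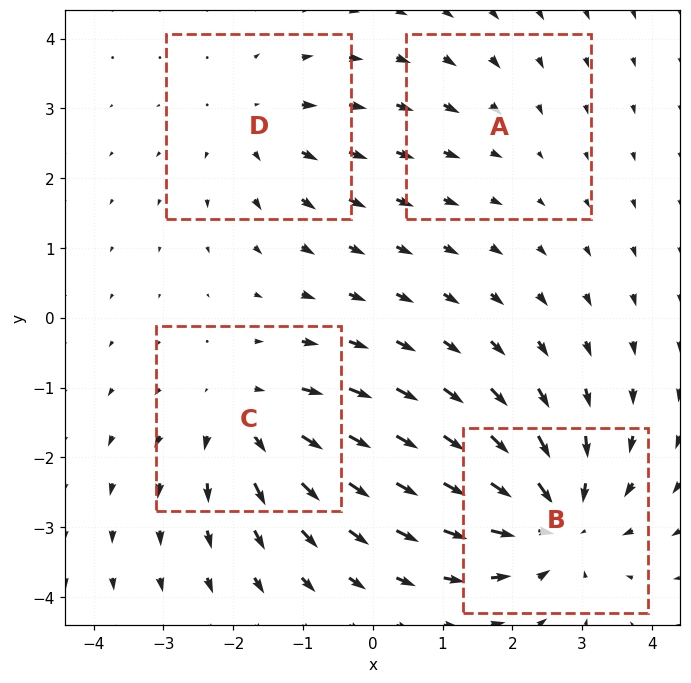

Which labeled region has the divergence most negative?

B

Divergence at each region's feature centre — A: about -2, B: about -6, C: about +4, D: about +3. Region B is most negative.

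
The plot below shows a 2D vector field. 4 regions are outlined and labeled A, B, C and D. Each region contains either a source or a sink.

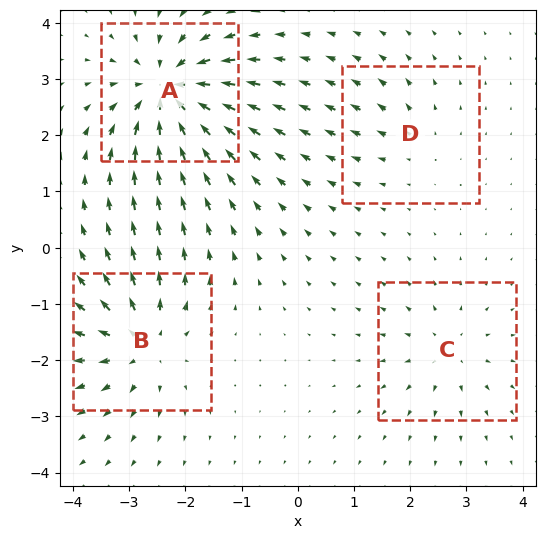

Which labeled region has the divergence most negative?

Divergence at each region's feature centre — A: about -8, B: about +6, C: about +4, D: about +3. Region A is most negative.

A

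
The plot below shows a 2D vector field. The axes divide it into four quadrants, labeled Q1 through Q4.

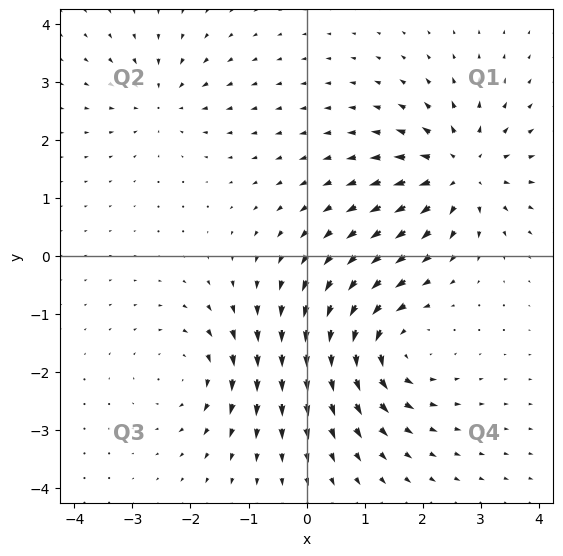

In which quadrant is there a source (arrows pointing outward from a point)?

The source sits at approximately (2.7, 1.5), which lies in quadrant Q1. The divergence there is about +6, positive as expected for a source.

Q1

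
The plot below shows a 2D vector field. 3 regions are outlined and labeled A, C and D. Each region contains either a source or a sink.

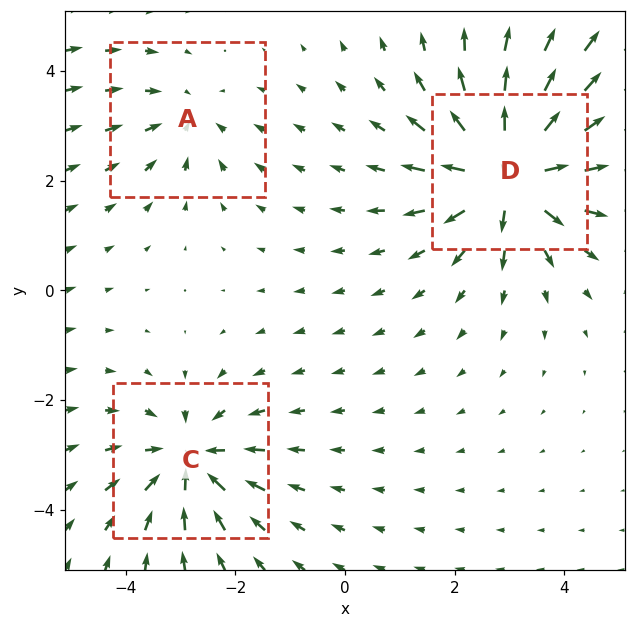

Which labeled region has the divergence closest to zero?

Divergence at each region's feature centre — A: about -2, C: about -4, D: about +5. Region A is closest to zero.

A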